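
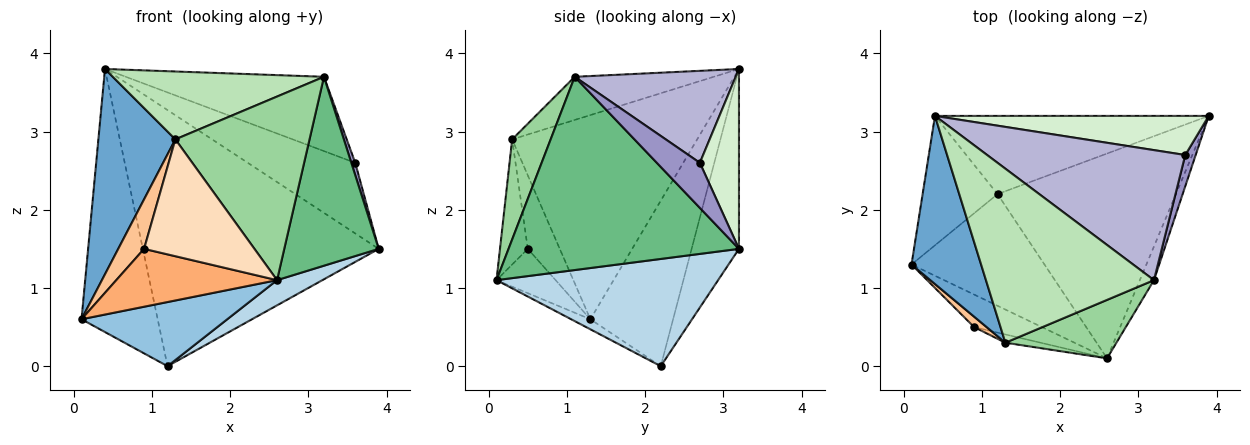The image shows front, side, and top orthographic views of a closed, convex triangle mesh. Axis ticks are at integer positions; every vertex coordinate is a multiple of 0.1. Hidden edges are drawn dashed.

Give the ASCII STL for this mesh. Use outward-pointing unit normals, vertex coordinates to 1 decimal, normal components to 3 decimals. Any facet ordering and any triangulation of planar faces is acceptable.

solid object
 facet normal -0.881 -0.366 0.300
  outer loop
   vertex 1.3 0.3 2.9
   vertex 0.4 3.2 3.8
   vertex 0.1 1.3 0.6
  endloop
 endfacet
 facet normal -0.065 -0.497 -0.865
  outer loop
   vertex 1.2 2.2 0.0
   vertex 2.6 0.1 1.1
   vertex 0.1 1.3 0.6
  endloop
 endfacet
 facet normal 0.512 -0.105 -0.852
  outer loop
   vertex 1.2 2.2 0.0
   vertex 3.9 3.2 1.5
   vertex 2.6 0.1 1.1
  endloop
 endfacet
 facet normal -0.698 0.643 -0.316
  outer loop
   vertex 1.2 2.2 0.0
   vertex 0.1 1.3 0.6
   vertex 0.4 3.2 3.8
  endloop
 endfacet
 facet normal -0.189 0.939 -0.287
  outer loop
   vertex 1.2 2.2 0.0
   vertex 0.4 3.2 3.8
   vertex 3.9 3.2 1.5
  endloop
 endfacet
 facet normal -0.305 -0.830 -0.467
  outer loop
   vertex 0.9 0.5 1.5
   vertex 0.1 1.3 0.6
   vertex 2.6 0.1 1.1
  endloop
 endfacet
 facet normal -0.771 -0.623 0.131
  outer loop
   vertex 0.9 0.5 1.5
   vertex 1.3 0.3 2.9
   vertex 0.1 1.3 0.6
  endloop
 endfacet
 facet normal -0.244 -0.967 -0.069
  outer loop
   vertex 0.9 0.5 1.5
   vertex 2.6 0.1 1.1
   vertex 1.3 0.3 2.9
  endloop
 endfacet
 facet normal 0.923 -0.378 -0.067
  outer loop
   vertex 3.2 1.1 3.7
   vertex 2.6 0.1 1.1
   vertex 3.9 3.2 1.5
  endloop
 endfacet
 facet normal 0.264 -0.919 0.293
  outer loop
   vertex 3.2 1.1 3.7
   vertex 1.3 0.3 2.9
   vertex 2.6 0.1 1.1
  endloop
 endfacet
 facet normal -0.233 -0.353 0.906
  outer loop
   vertex 3.2 1.1 3.7
   vertex 0.4 3.2 3.8
   vertex 1.3 0.3 2.9
  endloop
 endfacet
 facet normal 0.303 0.834 0.462
  outer loop
   vertex 3.6 2.7 2.6
   vertex 3.9 3.2 1.5
   vertex 0.4 3.2 3.8
  endloop
 endfacet
 facet normal 0.970 -0.088 0.225
  outer loop
   vertex 3.6 2.7 2.6
   vertex 3.2 1.1 3.7
   vertex 3.9 3.2 1.5
  endloop
 endfacet
 facet normal 0.374 0.460 0.805
  outer loop
   vertex 3.6 2.7 2.6
   vertex 0.4 3.2 3.8
   vertex 3.2 1.1 3.7
  endloop
 endfacet
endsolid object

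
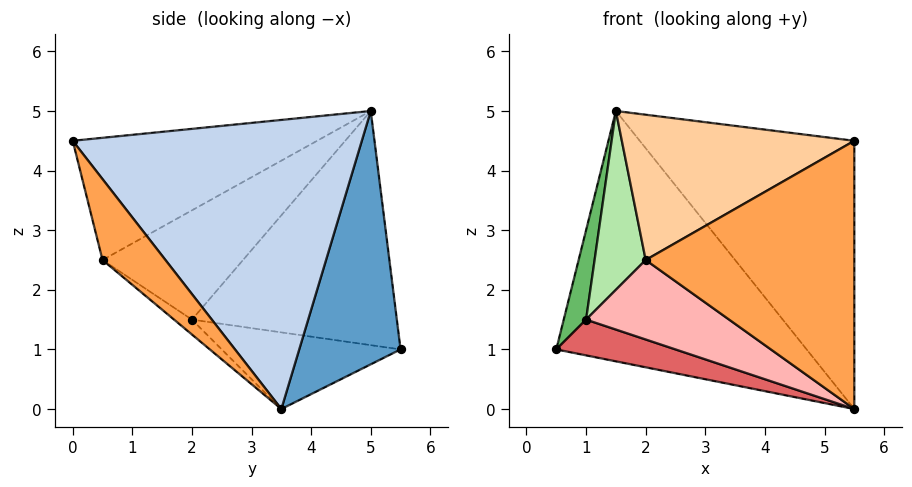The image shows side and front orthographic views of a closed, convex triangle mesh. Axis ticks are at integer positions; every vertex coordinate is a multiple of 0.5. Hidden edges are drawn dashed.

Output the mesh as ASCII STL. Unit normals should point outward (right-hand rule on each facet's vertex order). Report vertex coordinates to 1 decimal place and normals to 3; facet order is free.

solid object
 facet normal 0.375 0.927 0.022
  outer loop
   vertex 1.5 5.0 5.0
   vertex 5.5 3.5 0.0
   vertex 0.5 5.5 1.0
  endloop
 endfacet
 facet normal 0.729 0.541 0.421
  outer loop
   vertex 1.5 5.0 5.0
   vertex 5.5 0.0 4.5
   vertex 5.5 3.5 0.0
  endloop
 endfacet
 facet normal 0.232 -0.768 -0.597
  outer loop
   vertex 2.0 0.5 2.5
   vertex 5.5 3.5 0.0
   vertex 5.5 0.0 4.5
  endloop
 endfacet
 facet normal -0.488 -0.465 0.739
  outer loop
   vertex 2.0 0.5 2.5
   vertex 5.5 0.0 4.5
   vertex 1.5 5.0 5.0
  endloop
 endfacet
 facet normal -0.968 -0.106 0.229
  outer loop
   vertex 1.0 2.0 1.5
   vertex 1.5 5.0 5.0
   vertex 0.5 5.5 1.0
  endloop
 endfacet
 facet normal -0.864 -0.314 0.393
  outer loop
   vertex 1.0 2.0 1.5
   vertex 2.0 0.5 2.5
   vertex 1.5 5.0 5.0
  endloop
 endfacet
 facet normal -0.259 -0.173 -0.950
  outer loop
   vertex 1.0 2.0 1.5
   vertex 0.5 5.5 1.0
   vertex 5.5 3.5 0.0
  endloop
 endfacet
 facet normal -0.073 -0.587 -0.807
  outer loop
   vertex 1.0 2.0 1.5
   vertex 5.5 3.5 0.0
   vertex 2.0 0.5 2.5
  endloop
 endfacet
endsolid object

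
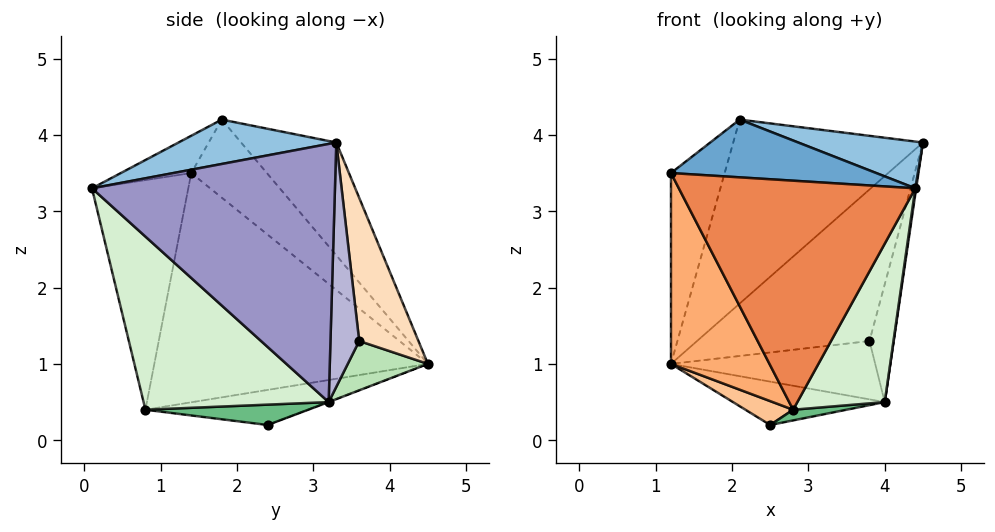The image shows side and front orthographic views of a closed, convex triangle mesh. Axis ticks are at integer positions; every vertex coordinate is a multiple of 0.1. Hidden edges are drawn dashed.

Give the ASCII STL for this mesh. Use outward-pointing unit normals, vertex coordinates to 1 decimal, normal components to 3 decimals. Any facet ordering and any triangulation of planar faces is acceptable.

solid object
 facet normal -0.234 -0.683 0.692
  outer loop
   vertex 2.1 1.8 4.2
   vertex 1.2 1.4 3.5
   vertex 4.4 0.1 3.3
  endloop
 endfacet
 facet normal 0.236 -0.186 0.954
  outer loop
   vertex 2.1 1.8 4.2
   vertex 4.4 0.1 3.3
   vertex 4.5 3.3 3.9
  endloop
 endfacet
 facet normal -0.662 0.470 0.583
  outer loop
   vertex 2.1 1.8 4.2
   vertex 1.2 4.5 1.0
   vertex 1.2 1.4 3.5
  endloop
 endfacet
 facet normal -0.337 0.671 0.661
  outer loop
   vertex 2.1 1.8 4.2
   vertex 4.5 3.3 3.9
   vertex 1.2 4.5 1.0
  endloop
 endfacet
 facet normal -0.377 -0.926 -0.015
  outer loop
   vertex 2.8 0.8 0.4
   vertex 4.4 0.1 3.3
   vertex 1.2 1.4 3.5
  endloop
 endfacet
 facet normal -0.867 -0.312 -0.387
  outer loop
   vertex 2.8 0.8 0.4
   vertex 1.2 1.4 3.5
   vertex 1.2 4.5 1.0
  endloop
 endfacet
 facet normal -0.742 -0.218 -0.633
  outer loop
   vertex 2.8 0.8 0.4
   vertex 1.2 4.5 1.0
   vertex 2.5 2.4 0.2
  endloop
 endfacet
 facet normal 0.325 0.946 0.022
  outer loop
   vertex 3.8 3.6 1.3
   vertex 1.2 4.5 1.0
   vertex 4.5 3.3 3.9
  endloop
 endfacet
 facet normal 0.235 -0.077 -0.969
  outer loop
   vertex 4.0 3.2 0.5
   vertex 2.8 0.8 0.4
   vertex 2.5 2.4 0.2
  endloop
 endfacet
 facet normal -0.002 0.355 -0.935
  outer loop
   vertex 4.0 3.2 0.5
   vertex 2.5 2.4 0.2
   vertex 1.2 4.5 1.0
  endloop
 endfacet
 facet normal 0.342 0.872 -0.350
  outer loop
   vertex 4.0 3.2 0.5
   vertex 1.2 4.5 1.0
   vertex 3.8 3.6 1.3
  endloop
 endfacet
 facet normal 0.775 -0.366 -0.516
  outer loop
   vertex 4.0 3.2 0.5
   vertex 4.4 0.1 3.3
   vertex 2.8 0.8 0.4
  endloop
 endfacet
 facet normal 0.989 -0.004 -0.145
  outer loop
   vertex 4.0 3.2 0.5
   vertex 4.5 3.3 3.9
   vertex 4.4 0.1 3.3
  endloop
 endfacet
 facet normal 0.758 0.639 -0.130
  outer loop
   vertex 4.0 3.2 0.5
   vertex 3.8 3.6 1.3
   vertex 4.5 3.3 3.9
  endloop
 endfacet
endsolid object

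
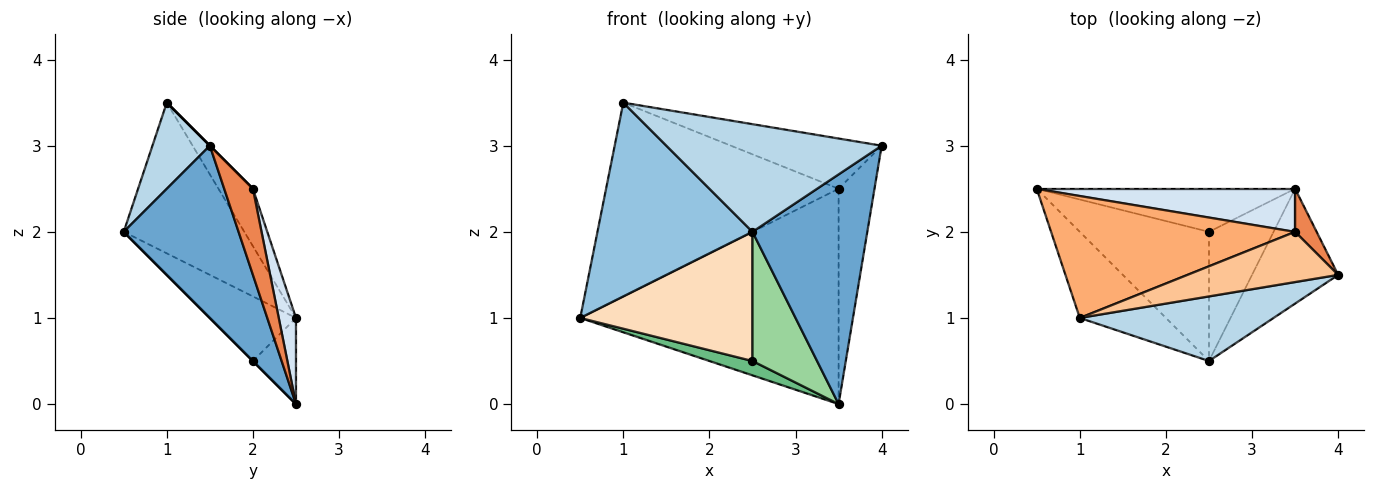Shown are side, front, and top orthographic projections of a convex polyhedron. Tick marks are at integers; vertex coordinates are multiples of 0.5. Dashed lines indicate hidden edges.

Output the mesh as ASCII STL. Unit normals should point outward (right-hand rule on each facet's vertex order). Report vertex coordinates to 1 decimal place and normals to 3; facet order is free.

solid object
 facet normal 0.667 -0.667 -0.333
  outer loop
   vertex 3.5 2.5 0.0
   vertex 4.0 1.5 3.0
   vertex 2.5 0.5 2.0
  endloop
 endfacet
 facet normal -0.579 -0.745 -0.331
  outer loop
   vertex 1.0 1.0 3.5
   vertex 0.5 2.5 1.0
   vertex 2.5 0.5 2.0
  endloop
 endfacet
 facet normal 0.223 -0.836 0.502
  outer loop
   vertex 1.0 1.0 3.5
   vertex 2.5 0.5 2.0
   vertex 4.0 1.5 3.0
  endloop
 endfacet
 facet normal 0.065 0.978 0.196
  outer loop
   vertex 3.5 2.0 2.5
   vertex 3.5 2.5 0.0
   vertex 0.5 2.5 1.0
  endloop
 endfacet
 facet normal 0.617 0.772 0.154
  outer loop
   vertex 3.5 2.0 2.5
   vertex 4.0 1.5 3.0
   vertex 3.5 2.5 0.0
  endloop
 endfacet
 facet normal -0.124 0.840 0.529
  outer loop
   vertex 3.5 2.0 2.5
   vertex 0.5 2.5 1.0
   vertex 1.0 1.0 3.5
  endloop
 endfacet
 facet normal 0.000 0.707 0.707
  outer loop
   vertex 3.5 2.0 2.5
   vertex 1.0 1.0 3.5
   vertex 4.0 1.5 3.0
  endloop
 endfacet
 facet normal -0.333 -0.667 -0.667
  outer loop
   vertex 2.5 2.0 0.5
   vertex 2.5 0.5 2.0
   vertex 0.5 2.5 1.0
  endloop
 endfacet
 facet normal -0.302 -0.302 -0.905
  outer loop
   vertex 2.5 2.0 0.5
   vertex 0.5 2.5 1.0
   vertex 3.5 2.5 0.0
  endloop
 endfacet
 facet normal 0.000 -0.707 -0.707
  outer loop
   vertex 2.5 2.0 0.5
   vertex 3.5 2.5 0.0
   vertex 2.5 0.5 2.0
  endloop
 endfacet
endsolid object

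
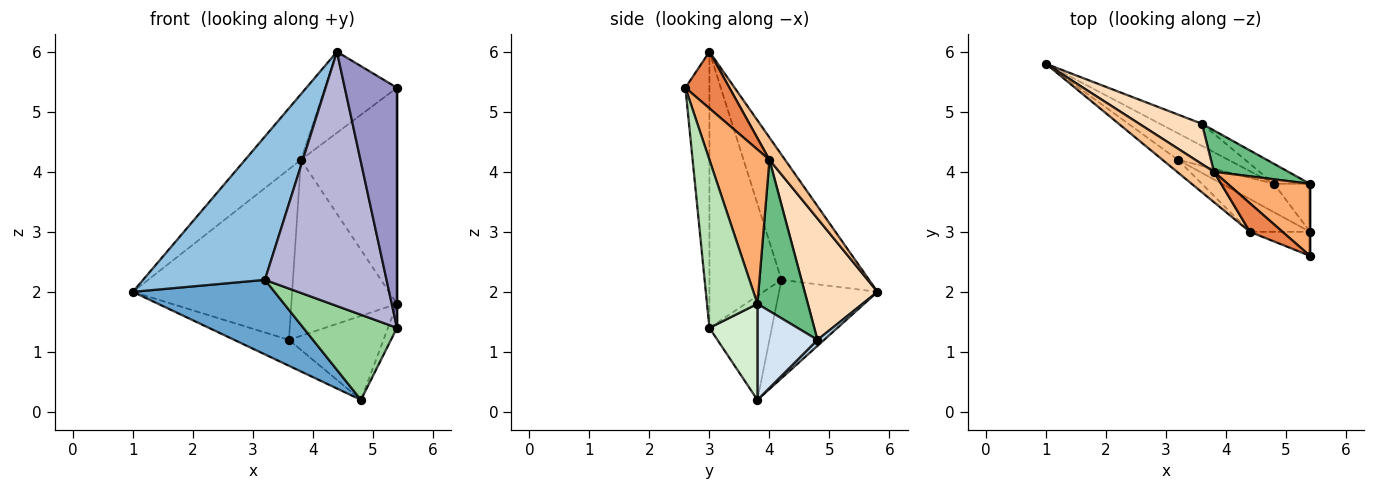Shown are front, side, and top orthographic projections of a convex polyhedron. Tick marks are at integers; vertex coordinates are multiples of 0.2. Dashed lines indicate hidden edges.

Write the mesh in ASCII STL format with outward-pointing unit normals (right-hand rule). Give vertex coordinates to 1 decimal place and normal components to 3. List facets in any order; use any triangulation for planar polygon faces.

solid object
 facet normal -0.548 -0.788 -0.281
  outer loop
   vertex 3.2 4.2 2.2
   vertex 1.0 5.8 2.0
   vertex 4.8 3.8 0.2
  endloop
 endfacet
 facet normal -0.582 -0.810 -0.072
  outer loop
   vertex 3.2 4.2 2.2
   vertex 4.4 3.0 6.0
   vertex 1.0 5.8 2.0
  endloop
 endfacet
 facet normal 0.092 0.757 -0.646
  outer loop
   vertex 3.6 4.8 1.2
   vertex 4.8 3.8 0.2
   vertex 1.0 5.8 2.0
  endloop
 endfacet
 facet normal 0.525 0.828 -0.197
  outer loop
   vertex 3.6 4.8 1.2
   vertex 5.4 3.8 1.8
   vertex 4.8 3.8 0.2
  endloop
 endfacet
 facet normal 0.499 0.817 0.288
  outer loop
   vertex 3.8 4.0 4.2
   vertex 4.4 3.0 6.0
   vertex 5.4 2.6 5.4
  endloop
 endfacet
 facet normal 0.510 0.816 0.272
  outer loop
   vertex 3.8 4.0 4.2
   vertex 5.4 2.6 5.4
   vertex 5.4 3.8 1.8
  endloop
 endfacet
 facet normal 0.246 0.880 0.407
  outer loop
   vertex 3.8 4.0 4.2
   vertex 1.0 5.8 2.0
   vertex 4.4 3.0 6.0
  endloop
 endfacet
 facet normal 0.407 0.889 0.210
  outer loop
   vertex 3.8 4.0 4.2
   vertex 3.6 4.8 1.2
   vertex 1.0 5.8 2.0
  endloop
 endfacet
 facet normal 0.421 0.883 0.207
  outer loop
   vertex 3.8 4.0 4.2
   vertex 5.4 3.8 1.8
   vertex 3.6 4.8 1.2
  endloop
 endfacet
 facet normal -0.535 -0.802 -0.267
  outer loop
   vertex 5.4 3.0 1.4
   vertex 3.2 4.2 2.2
   vertex 4.8 3.8 0.2
  endloop
 endfacet
 facet normal 1.000 0.000 0.000
  outer loop
   vertex 5.4 3.0 1.4
   vertex 5.4 3.8 1.8
   vertex 5.4 2.6 5.4
  endloop
 endfacet
 facet normal 0.922 0.173 -0.346
  outer loop
   vertex 5.4 3.0 1.4
   vertex 4.8 3.8 0.2
   vertex 5.4 3.8 1.8
  endloop
 endfacet
 facet normal -0.416 -0.905 -0.090
  outer loop
   vertex 5.4 3.0 1.4
   vertex 5.4 2.6 5.4
   vertex 4.4 3.0 6.0
  endloop
 endfacet
 facet normal -0.507 -0.855 -0.110
  outer loop
   vertex 5.4 3.0 1.4
   vertex 4.4 3.0 6.0
   vertex 3.2 4.2 2.2
  endloop
 endfacet
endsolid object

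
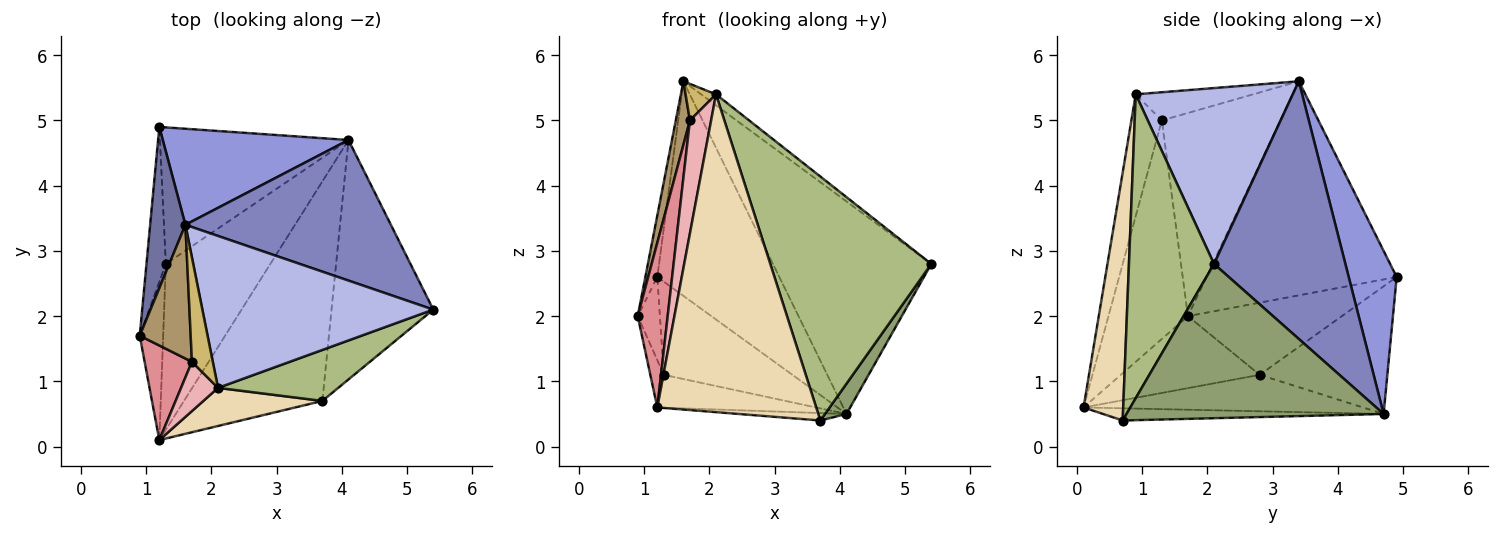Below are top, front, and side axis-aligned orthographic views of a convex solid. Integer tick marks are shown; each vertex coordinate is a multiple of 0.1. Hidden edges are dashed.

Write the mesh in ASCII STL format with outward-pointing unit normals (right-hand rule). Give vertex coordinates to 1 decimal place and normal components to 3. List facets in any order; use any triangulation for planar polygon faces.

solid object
 facet normal -0.985 0.062 0.162
  outer loop
   vertex 1.6 3.4 5.6
   vertex 1.2 4.9 2.6
   vertex 0.9 1.7 2.0
  endloop
 endfacet
 facet normal 0.569 0.686 0.454
  outer loop
   vertex 4.1 4.7 0.5
   vertex 1.6 3.4 5.6
   vertex 5.4 2.1 2.8
  endloop
 endfacet
 facet normal 0.338 0.859 0.385
  outer loop
   vertex 4.1 4.7 0.5
   vertex 1.2 4.9 2.6
   vertex 1.6 3.4 5.6
  endloop
 endfacet
 facet normal 0.605 0.057 0.794
  outer loop
   vertex 2.1 0.9 5.4
   vertex 5.4 2.1 2.8
   vertex 1.6 3.4 5.6
  endloop
 endfacet
 facet normal 0.833 -0.070 -0.549
  outer loop
   vertex 3.7 0.7 0.4
   vertex 4.1 4.7 0.5
   vertex 5.4 2.1 2.8
  endloop
 endfacet
 facet normal 0.459 -0.869 0.182
  outer loop
   vertex 3.7 0.7 0.4
   vertex 5.4 2.1 2.8
   vertex 2.1 0.9 5.4
  endloop
 endfacet
 facet normal -0.957 0.138 -0.257
  outer loop
   vertex 1.3 2.8 1.1
   vertex 0.9 1.7 2.0
   vertex 1.2 4.9 2.6
  endloop
 endfacet
 facet normal -0.488 0.492 -0.721
  outer loop
   vertex 1.3 2.8 1.1
   vertex 1.2 4.9 2.6
   vertex 4.1 4.7 0.5
  endloop
 endfacet
 facet normal -0.964 -0.115 0.242
  outer loop
   vertex 1.7 1.3 5.0
   vertex 1.6 3.4 5.6
   vertex 0.9 1.7 2.0
  endloop
 endfacet
 facet normal -0.787 -0.204 0.583
  outer loop
   vertex 1.7 1.3 5.0
   vertex 2.1 0.9 5.4
   vertex 1.6 3.4 5.6
  endloop
 endfacet
 facet normal -0.947 0.092 -0.308
  outer loop
   vertex 1.2 0.1 0.6
   vertex 0.9 1.7 2.0
   vertex 1.3 2.8 1.1
  endloop
 endfacet
 facet normal 0.241 -0.964 0.116
  outer loop
   vertex 1.2 0.1 0.6
   vertex 3.7 0.7 0.4
   vertex 2.1 0.9 5.4
  endloop
 endfacet
 facet normal -0.088 0.034 -0.996
  outer loop
   vertex 1.2 0.1 0.6
   vertex 4.1 4.7 0.5
   vertex 3.7 0.7 0.4
  endloop
 endfacet
 facet normal -0.324 0.184 -0.928
  outer loop
   vertex 1.2 0.1 0.6
   vertex 1.3 2.8 1.1
   vertex 4.1 4.7 0.5
  endloop
 endfacet
 facet normal -0.917 -0.346 0.198
  outer loop
   vertex 1.2 0.1 0.6
   vertex 1.7 1.3 5.0
   vertex 0.9 1.7 2.0
  endloop
 endfacet
 facet normal -0.796 -0.555 0.242
  outer loop
   vertex 1.2 0.1 0.6
   vertex 2.1 0.9 5.4
   vertex 1.7 1.3 5.0
  endloop
 endfacet
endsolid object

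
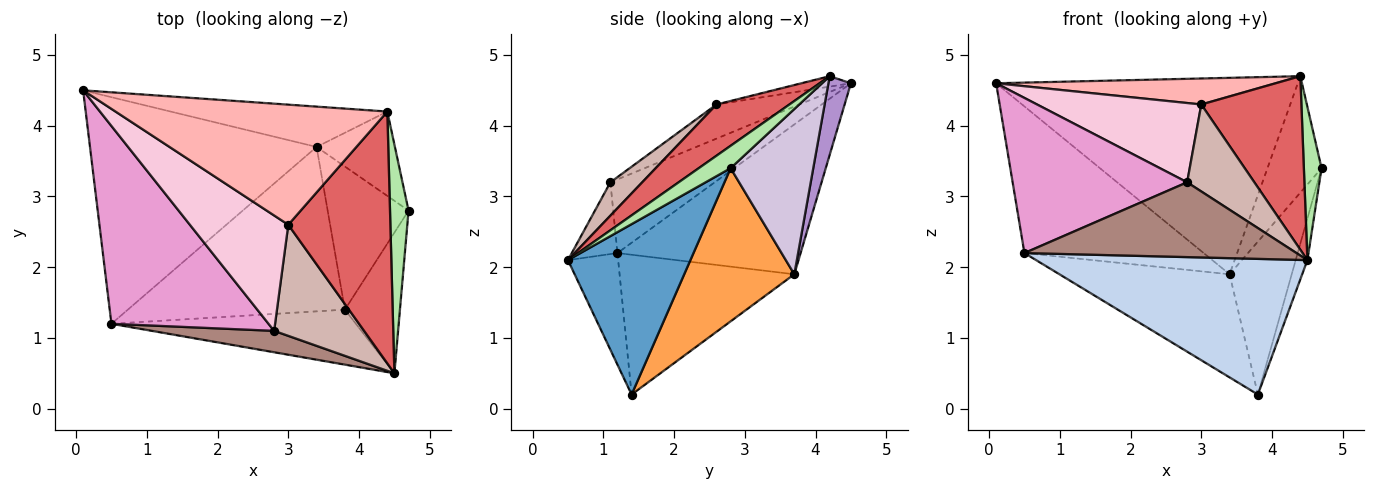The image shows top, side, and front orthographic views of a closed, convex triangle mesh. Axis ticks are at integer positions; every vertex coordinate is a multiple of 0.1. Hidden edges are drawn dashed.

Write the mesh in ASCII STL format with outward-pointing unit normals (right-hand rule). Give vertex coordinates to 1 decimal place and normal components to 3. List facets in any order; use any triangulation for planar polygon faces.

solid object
 facet normal 0.948 0.091 -0.306
  outer loop
   vertex 3.8 1.4 0.2
   vertex 4.7 2.8 3.4
   vertex 4.5 0.5 2.1
  endloop
 endfacet
 facet normal -0.169 -0.913 -0.370
  outer loop
   vertex 0.5 1.2 2.2
   vertex 3.8 1.4 0.2
   vertex 4.5 0.5 2.1
  endloop
 endfacet
 facet normal 0.791 0.446 -0.418
  outer loop
   vertex 3.4 3.7 1.9
   vertex 4.7 2.8 3.4
   vertex 3.8 1.4 0.2
  endloop
 endfacet
 facet normal -0.485 0.475 -0.734
  outer loop
   vertex 3.4 3.7 1.9
   vertex 0.5 1.2 2.2
   vertex 0.1 4.5 4.6
  endloop
 endfacet
 facet normal -0.479 0.466 -0.744
  outer loop
   vertex 3.4 3.7 1.9
   vertex 3.8 1.4 0.2
   vertex 0.5 1.2 2.2
  endloop
 endfacet
 facet normal 0.708 -0.393 0.587
  outer loop
   vertex 4.4 4.2 4.7
   vertex 4.5 0.5 2.1
   vertex 4.7 2.8 3.4
  endloop
 endfacet
 facet normal 0.382 -0.524 0.761
  outer loop
   vertex 4.4 4.2 4.7
   vertex 3.0 2.6 4.3
   vertex 4.5 0.5 2.1
  endloop
 endfacet
 facet normal -0.037 -0.211 0.977
  outer loop
   vertex 4.4 4.2 4.7
   vertex 0.1 4.5 4.6
   vertex 3.0 2.6 4.3
  endloop
 endfacet
 facet normal 0.073 0.977 -0.200
  outer loop
   vertex 4.4 4.2 4.7
   vertex 3.4 3.7 1.9
   vertex 0.1 4.5 4.6
  endloop
 endfacet
 facet normal 0.778 0.509 -0.369
  outer loop
   vertex 4.4 4.2 4.7
   vertex 4.7 2.8 3.4
   vertex 3.4 3.7 1.9
  endloop
 endfacet
 facet normal -0.159 -0.949 0.272
  outer loop
   vertex 2.8 1.1 3.2
   vertex 0.5 1.2 2.2
   vertex 4.5 0.5 2.1
  endloop
 endfacet
 facet normal 0.280 -0.592 0.756
  outer loop
   vertex 2.8 1.1 3.2
   vertex 4.5 0.5 2.1
   vertex 3.0 2.6 4.3
  endloop
 endfacet
 facet normal -0.346 -0.579 0.738
  outer loop
   vertex 2.8 1.1 3.2
   vertex 0.1 4.5 4.6
   vertex 0.5 1.2 2.2
  endloop
 endfacet
 facet normal -0.275 -0.545 0.792
  outer loop
   vertex 2.8 1.1 3.2
   vertex 3.0 2.6 4.3
   vertex 0.1 4.5 4.6
  endloop
 endfacet
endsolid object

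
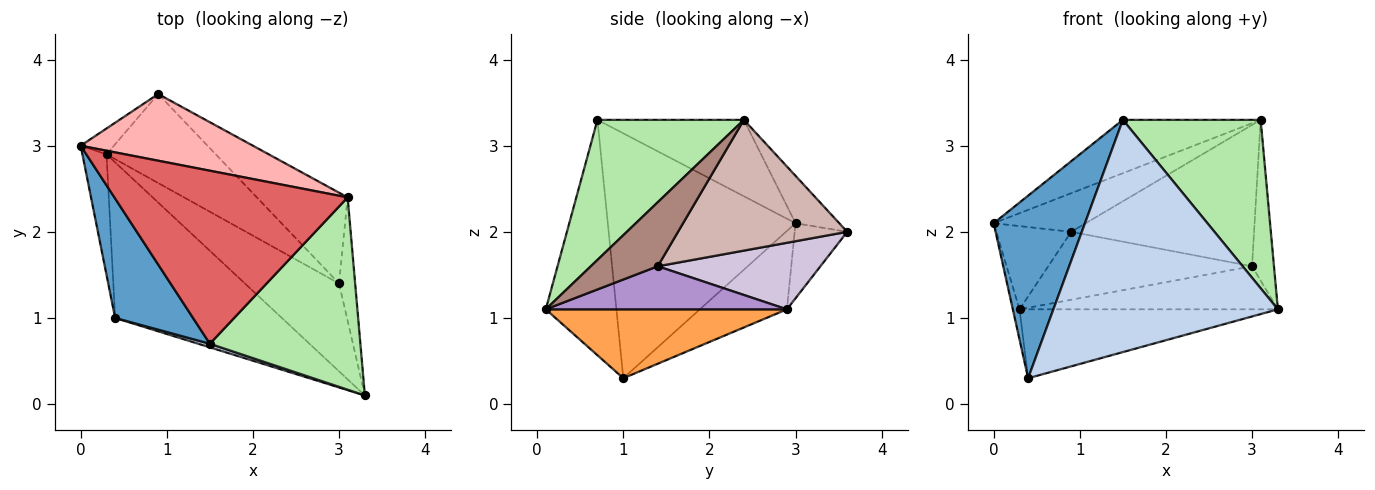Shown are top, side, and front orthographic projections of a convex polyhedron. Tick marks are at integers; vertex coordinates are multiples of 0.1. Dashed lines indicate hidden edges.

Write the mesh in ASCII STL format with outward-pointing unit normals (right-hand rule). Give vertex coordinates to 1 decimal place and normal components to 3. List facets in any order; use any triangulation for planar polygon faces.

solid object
 facet normal -0.865 -0.420 0.275
  outer loop
   vertex 1.5 0.7 3.3
   vertex 0.0 3.0 2.1
   vertex 0.4 1.0 0.3
  endloop
 endfacet
 facet normal -0.300 -0.954 0.015
  outer loop
   vertex 1.5 0.7 3.3
   vertex 0.4 1.0 0.3
   vertex 3.3 0.1 1.1
  endloop
 endfacet
 facet normal 0.353 0.379 -0.855
  outer loop
   vertex 0.3 2.9 1.1
   vertex 3.3 0.1 1.1
   vertex 0.4 1.0 0.3
  endloop
 endfacet
 facet normal -0.953 0.073 -0.293
  outer loop
   vertex 0.3 2.9 1.1
   vertex 0.4 1.0 0.3
   vertex 0.0 3.0 2.1
  endloop
 endfacet
 facet normal -0.556 0.794 -0.246
  outer loop
   vertex 0.3 2.9 1.1
   vertex 0.0 3.0 2.1
   vertex 0.9 3.6 2.0
  endloop
 endfacet
 facet normal 0.573 -0.540 0.616
  outer loop
   vertex 3.1 2.4 3.3
   vertex 1.5 0.7 3.3
   vertex 3.3 0.1 1.1
  endloop
 endfacet
 facet normal -0.299 0.281 0.912
  outer loop
   vertex 3.1 2.4 3.3
   vertex 0.0 3.0 2.1
   vertex 1.5 0.7 3.3
  endloop
 endfacet
 facet normal -0.232 0.488 0.842
  outer loop
   vertex 3.1 2.4 3.3
   vertex 0.9 3.6 2.0
   vertex 0.0 3.0 2.1
  endloop
 endfacet
 facet normal 0.380 0.407 -0.831
  outer loop
   vertex 3.0 1.4 1.6
   vertex 3.3 0.1 1.1
   vertex 0.3 2.9 1.1
  endloop
 endfacet
 facet normal 0.436 0.546 -0.715
  outer loop
   vertex 3.0 1.4 1.6
   vertex 0.3 2.9 1.1
   vertex 0.9 3.6 2.0
  endloop
 endfacet
 facet normal 0.924 0.303 -0.232
  outer loop
   vertex 3.0 1.4 1.6
   vertex 3.1 2.4 3.3
   vertex 3.3 0.1 1.1
  endloop
 endfacet
 facet normal 0.614 0.664 -0.427
  outer loop
   vertex 3.0 1.4 1.6
   vertex 0.9 3.6 2.0
   vertex 3.1 2.4 3.3
  endloop
 endfacet
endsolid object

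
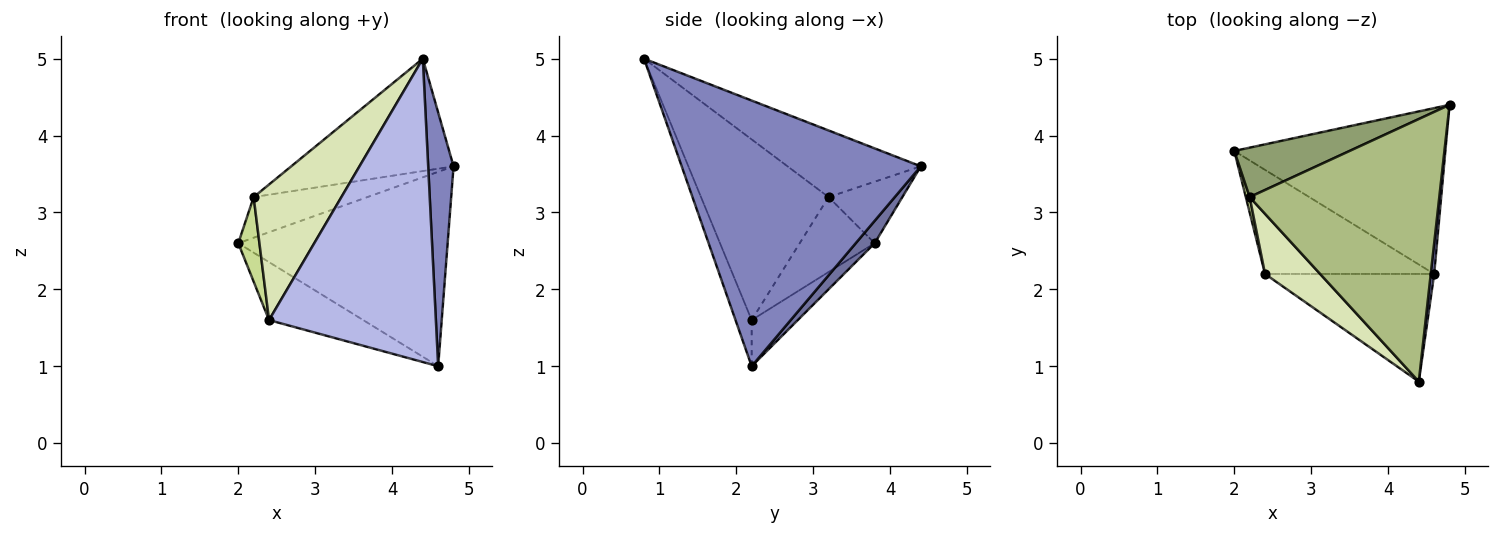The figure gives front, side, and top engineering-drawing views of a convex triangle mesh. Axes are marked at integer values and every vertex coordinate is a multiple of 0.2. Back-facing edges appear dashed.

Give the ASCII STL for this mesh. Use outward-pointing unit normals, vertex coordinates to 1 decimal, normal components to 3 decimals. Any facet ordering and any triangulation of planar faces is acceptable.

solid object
 facet normal 0.069 0.759 -0.647
  outer loop
   vertex 4.6 2.2 1.0
   vertex 2.0 3.8 2.6
   vertex 4.8 4.4 3.6
  endloop
 endfacet
 facet normal 0.994 -0.106 0.013
  outer loop
   vertex 4.6 2.2 1.0
   vertex 4.8 4.4 3.6
   vertex 4.4 0.8 5.0
  endloop
 endfacet
 facet normal -0.232 0.473 -0.850
  outer loop
   vertex 2.4 2.2 1.6
   vertex 2.0 3.8 2.6
   vertex 4.6 2.2 1.0
  endloop
 endfacet
 facet normal -0.091 -0.939 -0.333
  outer loop
   vertex 2.4 2.2 1.6
   vertex 4.6 2.2 1.0
   vertex 4.4 0.8 5.0
  endloop
 endfacet
 facet normal -0.381 0.587 0.714
  outer loop
   vertex 2.2 3.2 3.2
   vertex 4.8 4.4 3.6
   vertex 2.0 3.8 2.6
  endloop
 endfacet
 facet normal -0.307 0.374 0.875
  outer loop
   vertex 2.2 3.2 3.2
   vertex 4.4 0.8 5.0
   vertex 4.8 4.4 3.6
  endloop
 endfacet
 facet normal -0.961 -0.271 0.049
  outer loop
   vertex 2.2 3.2 3.2
   vertex 2.0 3.8 2.6
   vertex 2.4 2.2 1.6
  endloop
 endfacet
 facet normal -0.799 -0.550 0.244
  outer loop
   vertex 2.2 3.2 3.2
   vertex 2.4 2.2 1.6
   vertex 4.4 0.8 5.0
  endloop
 endfacet
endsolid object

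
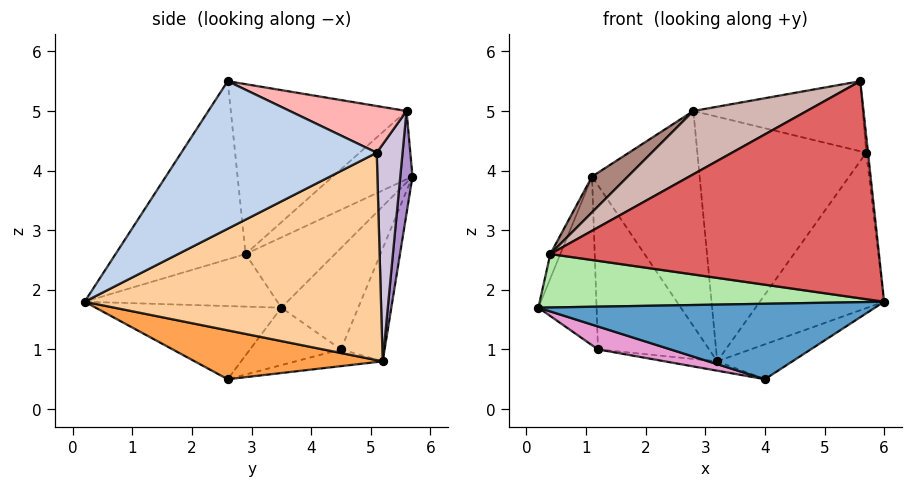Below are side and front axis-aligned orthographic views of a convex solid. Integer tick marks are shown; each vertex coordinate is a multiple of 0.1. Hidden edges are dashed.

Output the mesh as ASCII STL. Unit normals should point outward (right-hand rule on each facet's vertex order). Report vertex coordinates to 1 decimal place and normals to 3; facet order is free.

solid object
 facet normal -0.364 -0.660 -0.658
  outer loop
   vertex 4.0 2.6 0.5
   vertex 6.0 0.2 1.8
   vertex 0.2 3.5 1.7
  endloop
 endfacet
 facet normal 0.995 0.009 0.102
  outer loop
   vertex 5.6 2.6 5.5
   vertex 6.0 0.2 1.8
   vertex 5.7 5.1 4.3
  endloop
 endfacet
 facet normal 0.745 0.298 -0.596
  outer loop
   vertex 3.2 5.2 0.8
   vertex 6.0 0.2 1.8
   vertex 4.0 2.6 0.5
  endloop
 endfacet
 facet normal 0.774 0.325 -0.544
  outer loop
   vertex 3.2 5.2 0.8
   vertex 5.7 5.1 4.3
   vertex 6.0 0.2 1.8
  endloop
 endfacet
 facet normal -0.953 0.107 0.283
  outer loop
   vertex 0.4 2.9 2.6
   vertex 1.1 5.7 3.9
   vertex 0.2 3.5 1.7
  endloop
 endfacet
 facet normal -0.441 -0.789 -0.428
  outer loop
   vertex 0.4 2.9 2.6
   vertex 0.2 3.5 1.7
   vertex 6.0 0.2 1.8
  endloop
 endfacet
 facet normal -0.320 -0.810 0.491
  outer loop
   vertex 0.4 2.9 2.6
   vertex 6.0 0.2 1.8
   vertex 5.6 2.6 5.5
  endloop
 endfacet
 facet normal 0.280 0.406 0.870
  outer loop
   vertex 2.8 5.6 5.0
   vertex 5.6 2.6 5.5
   vertex 5.7 5.1 4.3
  endloop
 endfacet
 facet normal 0.112 0.990 -0.084
  outer loop
   vertex 2.8 5.6 5.0
   vertex 3.2 5.2 0.8
   vertex 1.1 5.7 3.9
  endloop
 endfacet
 facet normal 0.151 0.985 -0.079
  outer loop
   vertex 2.8 5.6 5.0
   vertex 5.7 5.1 4.3
   vertex 3.2 5.2 0.8
  endloop
 endfacet
 facet normal -0.537 -0.241 0.808
  outer loop
   vertex 2.8 5.6 5.0
   vertex 1.1 5.7 3.9
   vertex 0.4 2.9 2.6
  endloop
 endfacet
 facet normal -0.477 -0.308 0.823
  outer loop
   vertex 2.8 5.6 5.0
   vertex 0.4 2.9 2.6
   vertex 5.6 2.6 5.5
  endloop
 endfacet
 facet normal -0.349 -0.278 -0.895
  outer loop
   vertex 1.2 4.5 1.0
   vertex 4.0 2.6 0.5
   vertex 0.2 3.5 1.7
  endloop
 endfacet
 facet normal -0.125 0.076 -0.989
  outer loop
   vertex 1.2 4.5 1.0
   vertex 3.2 5.2 0.8
   vertex 4.0 2.6 0.5
  endloop
 endfacet
 facet normal -0.768 0.581 -0.267
  outer loop
   vertex 1.2 4.5 1.0
   vertex 0.2 3.5 1.7
   vertex 1.1 5.7 3.9
  endloop
 endfacet
 facet normal -0.340 0.865 -0.370
  outer loop
   vertex 1.2 4.5 1.0
   vertex 1.1 5.7 3.9
   vertex 3.2 5.2 0.8
  endloop
 endfacet
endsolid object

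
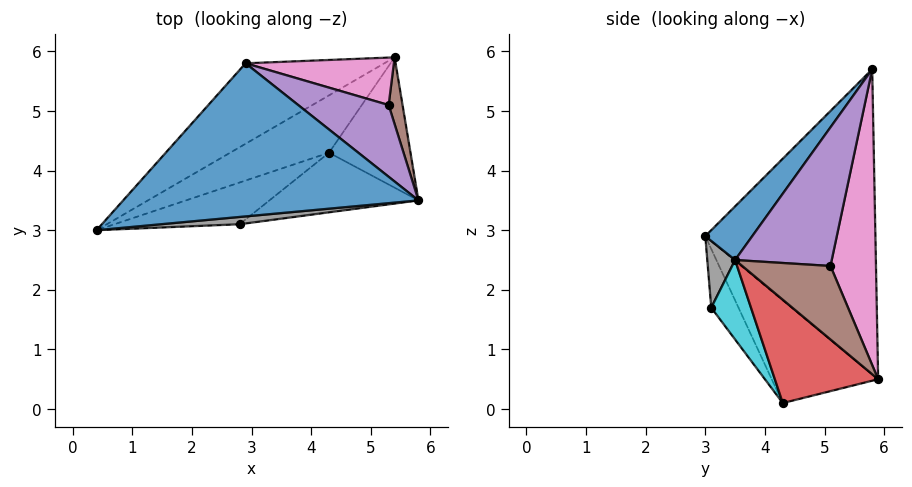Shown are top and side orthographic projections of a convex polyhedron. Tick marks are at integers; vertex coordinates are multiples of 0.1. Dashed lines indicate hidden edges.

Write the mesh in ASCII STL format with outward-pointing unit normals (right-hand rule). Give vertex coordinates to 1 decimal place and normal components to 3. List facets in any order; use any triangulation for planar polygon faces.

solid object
 facet normal 0.118 -0.753 0.648
  outer loop
   vertex 2.9 5.8 5.7
   vertex 0.4 3.0 2.9
   vertex 5.8 3.5 2.5
  endloop
 endfacet
 facet normal -0.575 0.775 -0.262
  outer loop
   vertex 5.4 5.9 0.5
   vertex 0.4 3.0 2.9
   vertex 2.9 5.8 5.7
  endloop
 endfacet
 facet normal -0.599 0.556 -0.576
  outer loop
   vertex 4.3 4.3 0.1
   vertex 0.4 3.0 2.9
   vertex 5.4 5.9 0.5
  endloop
 endfacet
 facet normal 0.733 -0.359 -0.578
  outer loop
   vertex 4.3 4.3 0.1
   vertex 5.4 5.9 0.5
   vertex 5.8 3.5 2.5
  endloop
 endfacet
 facet normal 0.803 0.284 0.524
  outer loop
   vertex 5.3 5.1 2.4
   vertex 2.9 5.8 5.7
   vertex 5.8 3.5 2.5
  endloop
 endfacet
 facet normal 0.936 0.304 0.177
  outer loop
   vertex 5.3 5.1 2.4
   vertex 5.8 3.5 2.5
   vertex 5.4 5.9 0.5
  endloop
 endfacet
 facet normal 0.647 0.690 0.324
  outer loop
   vertex 5.3 5.1 2.4
   vertex 5.4 5.9 0.5
   vertex 2.9 5.8 5.7
  endloop
 endfacet
 facet normal 0.100 -0.988 0.118
  outer loop
   vertex 2.8 3.1 1.7
   vertex 5.8 3.5 2.5
   vertex 0.4 3.0 2.9
  endloop
 endfacet
 facet normal -0.352 -0.560 -0.750
  outer loop
   vertex 2.8 3.1 1.7
   vertex 0.4 3.0 2.9
   vertex 4.3 4.3 0.1
  endloop
 endfacet
 facet normal 0.232 -0.870 -0.435
  outer loop
   vertex 2.8 3.1 1.7
   vertex 4.3 4.3 0.1
   vertex 5.8 3.5 2.5
  endloop
 endfacet
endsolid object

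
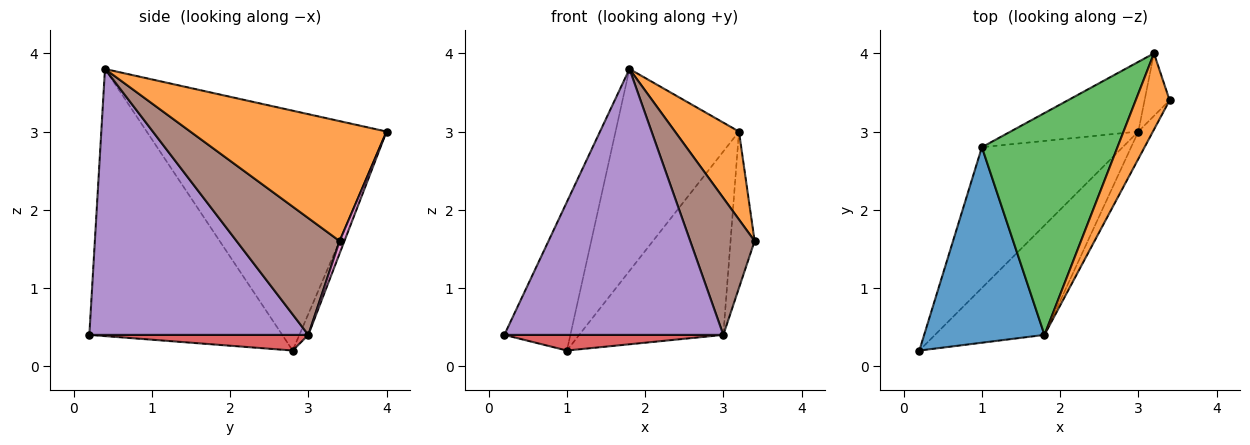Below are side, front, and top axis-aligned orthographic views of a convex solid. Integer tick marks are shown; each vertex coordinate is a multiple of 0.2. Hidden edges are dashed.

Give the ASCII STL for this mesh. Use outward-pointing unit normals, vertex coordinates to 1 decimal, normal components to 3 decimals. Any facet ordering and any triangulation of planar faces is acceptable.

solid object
 facet normal -0.870 0.298 0.392
  outer loop
   vertex 1.8 0.4 3.8
   vertex 1.0 2.8 0.2
   vertex 0.2 0.2 0.4
  endloop
 endfacet
 facet normal 0.918 -0.299 0.259
  outer loop
   vertex 3.2 4.0 3.0
   vertex 1.8 0.4 3.8
   vertex 3.4 3.4 1.6
  endloop
 endfacet
 facet normal -0.795 0.409 0.449
  outer loop
   vertex 3.2 4.0 3.0
   vertex 1.0 2.8 0.2
   vertex 1.8 0.4 3.8
  endloop
 endfacet
 facet normal 0.110 -0.110 -0.988
  outer loop
   vertex 3.0 3.0 0.4
   vertex 0.2 0.2 0.4
   vertex 1.0 2.8 0.2
  endloop
 endfacet
 facet normal 0.679 -0.679 -0.280
  outer loop
   vertex 3.0 3.0 0.4
   vertex 1.8 0.4 3.8
   vertex 0.2 0.2 0.4
  endloop
 endfacet
 facet normal 0.843 -0.527 -0.105
  outer loop
   vertex 3.0 3.0 0.4
   vertex 3.4 3.4 1.6
   vertex 1.8 0.4 3.8
  endloop
 endfacet
 facet normal 0.183 0.913 -0.365
  outer loop
   vertex 3.0 3.0 0.4
   vertex 3.2 4.0 3.0
   vertex 3.4 3.4 1.6
  endloop
 endfacet
 facet normal -0.058 0.933 -0.354
  outer loop
   vertex 3.0 3.0 0.4
   vertex 1.0 2.8 0.2
   vertex 3.2 4.0 3.0
  endloop
 endfacet
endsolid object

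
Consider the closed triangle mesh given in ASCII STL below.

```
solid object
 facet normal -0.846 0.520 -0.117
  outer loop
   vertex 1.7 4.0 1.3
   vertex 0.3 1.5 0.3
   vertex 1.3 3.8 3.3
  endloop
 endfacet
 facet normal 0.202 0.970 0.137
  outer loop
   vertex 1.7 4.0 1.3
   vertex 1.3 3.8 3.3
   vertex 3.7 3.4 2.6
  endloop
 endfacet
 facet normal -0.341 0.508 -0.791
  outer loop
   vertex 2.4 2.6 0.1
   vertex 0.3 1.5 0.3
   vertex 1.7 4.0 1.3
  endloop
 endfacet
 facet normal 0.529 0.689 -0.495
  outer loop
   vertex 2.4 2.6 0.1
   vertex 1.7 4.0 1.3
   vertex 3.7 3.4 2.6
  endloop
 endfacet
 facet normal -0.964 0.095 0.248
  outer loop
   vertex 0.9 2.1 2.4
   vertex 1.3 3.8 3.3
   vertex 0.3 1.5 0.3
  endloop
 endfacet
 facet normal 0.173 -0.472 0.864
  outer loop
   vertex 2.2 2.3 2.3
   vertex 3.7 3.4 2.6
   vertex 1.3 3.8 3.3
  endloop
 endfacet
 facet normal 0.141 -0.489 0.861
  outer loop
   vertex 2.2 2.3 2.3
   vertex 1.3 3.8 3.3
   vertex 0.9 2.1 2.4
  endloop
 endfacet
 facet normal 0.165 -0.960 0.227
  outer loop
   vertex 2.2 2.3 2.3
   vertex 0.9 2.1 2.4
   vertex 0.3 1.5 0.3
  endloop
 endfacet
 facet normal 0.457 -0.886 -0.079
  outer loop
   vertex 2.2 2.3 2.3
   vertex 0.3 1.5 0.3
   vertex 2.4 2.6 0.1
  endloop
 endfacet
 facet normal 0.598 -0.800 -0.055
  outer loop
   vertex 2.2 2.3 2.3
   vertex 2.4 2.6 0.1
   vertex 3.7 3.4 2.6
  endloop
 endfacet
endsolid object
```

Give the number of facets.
10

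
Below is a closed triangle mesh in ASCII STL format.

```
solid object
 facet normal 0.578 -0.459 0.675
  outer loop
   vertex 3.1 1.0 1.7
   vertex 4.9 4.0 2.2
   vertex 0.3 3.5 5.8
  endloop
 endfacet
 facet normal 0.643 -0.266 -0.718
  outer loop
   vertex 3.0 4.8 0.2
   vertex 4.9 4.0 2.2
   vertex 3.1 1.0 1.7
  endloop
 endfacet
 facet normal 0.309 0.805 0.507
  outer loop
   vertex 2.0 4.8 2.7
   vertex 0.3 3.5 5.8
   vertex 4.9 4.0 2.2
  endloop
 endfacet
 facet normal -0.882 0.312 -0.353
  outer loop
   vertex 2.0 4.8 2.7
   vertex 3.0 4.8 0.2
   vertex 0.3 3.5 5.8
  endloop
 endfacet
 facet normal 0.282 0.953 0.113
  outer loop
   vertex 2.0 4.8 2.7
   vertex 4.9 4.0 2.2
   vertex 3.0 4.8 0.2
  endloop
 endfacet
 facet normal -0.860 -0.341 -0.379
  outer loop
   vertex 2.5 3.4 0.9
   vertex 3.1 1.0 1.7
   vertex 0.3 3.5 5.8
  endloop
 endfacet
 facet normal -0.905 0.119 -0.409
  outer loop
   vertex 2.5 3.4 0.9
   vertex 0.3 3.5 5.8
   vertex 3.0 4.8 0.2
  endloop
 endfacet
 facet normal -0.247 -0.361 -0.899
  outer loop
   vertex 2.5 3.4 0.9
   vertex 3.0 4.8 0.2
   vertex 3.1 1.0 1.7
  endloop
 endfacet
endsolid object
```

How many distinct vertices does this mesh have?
6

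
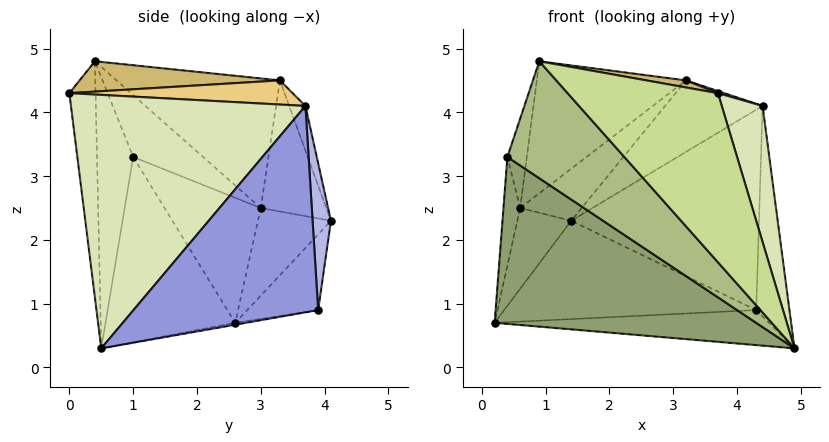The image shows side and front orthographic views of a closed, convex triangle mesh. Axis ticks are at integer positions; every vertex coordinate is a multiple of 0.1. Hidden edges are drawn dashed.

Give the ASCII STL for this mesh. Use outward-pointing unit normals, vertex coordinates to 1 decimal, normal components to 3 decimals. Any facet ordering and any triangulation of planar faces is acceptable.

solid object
 facet normal -0.007 0.173 -0.985
  outer loop
   vertex 4.3 3.9 0.9
   vertex 4.9 0.5 0.3
   vertex 0.2 2.6 0.7
  endloop
 endfacet
 facet normal -0.222 0.789 -0.573
  outer loop
   vertex 4.3 3.9 0.9
   vertex 0.2 2.6 0.7
   vertex 1.4 4.1 2.3
  endloop
 endfacet
 facet normal 0.984 0.177 -0.020
  outer loop
   vertex 4.3 3.9 0.9
   vertex 4.4 3.7 4.1
   vertex 4.9 0.5 0.3
  endloop
 endfacet
 facet normal 0.097 0.994 0.059
  outer loop
   vertex 4.3 3.9 0.9
   vertex 1.4 4.1 2.3
   vertex 4.4 3.7 4.1
  endloop
 endfacet
 facet normal -0.395 -0.796 -0.459
  outer loop
   vertex 0.4 1.0 3.3
   vertex 0.2 2.6 0.7
   vertex 4.9 0.5 0.3
  endloop
 endfacet
 facet normal -0.284 -0.919 -0.273
  outer loop
   vertex 0.4 1.0 3.3
   vertex 4.9 0.5 0.3
   vertex 0.9 0.4 4.8
  endloop
 endfacet
 facet normal -0.169 -0.970 -0.172
  outer loop
   vertex 3.7 0.0 4.3
   vertex 0.9 0.4 4.8
   vertex 4.9 0.5 0.3
  endloop
 endfacet
 facet normal 0.950 -0.165 0.264
  outer loop
   vertex 3.7 0.0 4.3
   vertex 4.9 0.5 0.3
   vertex 4.4 3.7 4.1
  endloop
 endfacet
 facet normal -0.147 0.885 0.442
  outer loop
   vertex 3.2 3.3 4.5
   vertex 4.4 3.7 4.1
   vertex 1.4 4.1 2.3
  endloop
 endfacet
 facet normal 0.171 -0.034 0.985
  outer loop
   vertex 3.2 3.3 4.5
   vertex 0.9 0.4 4.8
   vertex 3.7 0.0 4.3
  endloop
 endfacet
 facet normal 0.319 -0.009 0.948
  outer loop
   vertex 3.2 3.3 4.5
   vertex 3.7 0.0 4.3
   vertex 4.4 3.7 4.1
  endloop
 endfacet
 facet normal -0.886 0.246 0.394
  outer loop
   vertex 0.6 3.0 2.5
   vertex 0.4 1.0 3.3
   vertex 0.9 0.4 4.8
  endloop
 endfacet
 facet normal -0.557 0.522 0.646
  outer loop
   vertex 0.6 3.0 2.5
   vertex 3.2 3.3 4.5
   vertex 1.4 4.1 2.3
  endloop
 endfacet
 facet normal -0.560 0.512 0.651
  outer loop
   vertex 0.6 3.0 2.5
   vertex 0.9 0.4 4.8
   vertex 3.2 3.3 4.5
  endloop
 endfacet
 facet normal -0.804 0.593 0.047
  outer loop
   vertex 0.6 3.0 2.5
   vertex 1.4 4.1 2.3
   vertex 0.2 2.6 0.7
  endloop
 endfacet
 facet normal -0.970 0.168 0.178
  outer loop
   vertex 0.6 3.0 2.5
   vertex 0.2 2.6 0.7
   vertex 0.4 1.0 3.3
  endloop
 endfacet
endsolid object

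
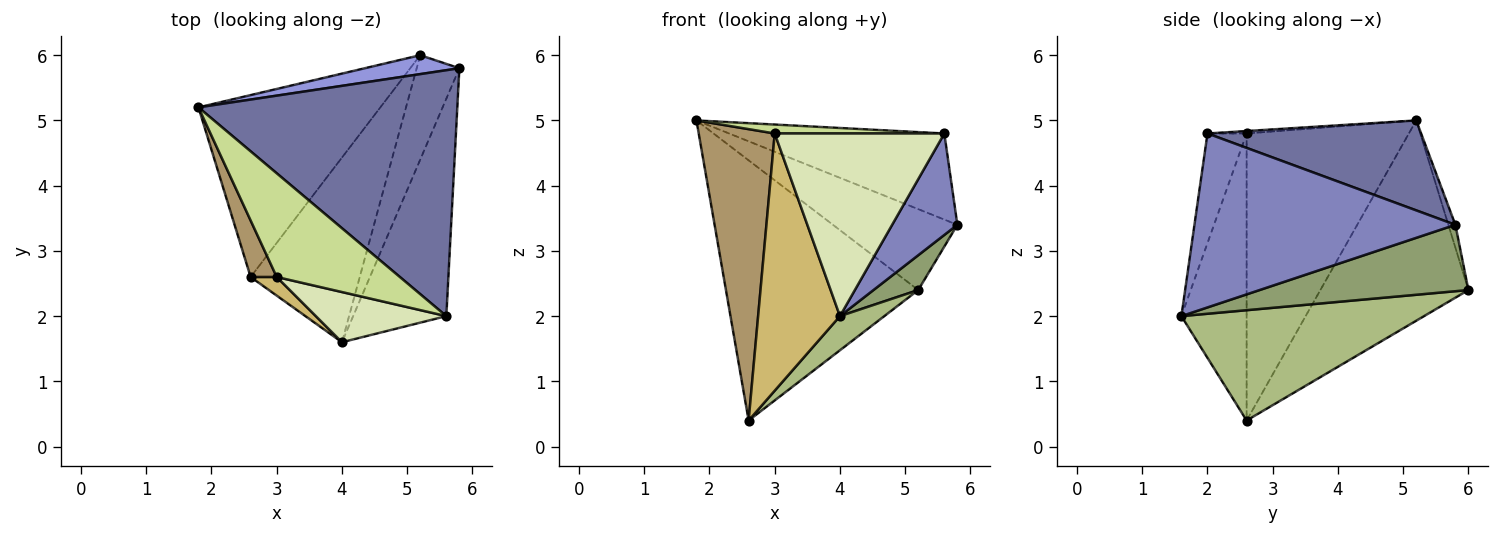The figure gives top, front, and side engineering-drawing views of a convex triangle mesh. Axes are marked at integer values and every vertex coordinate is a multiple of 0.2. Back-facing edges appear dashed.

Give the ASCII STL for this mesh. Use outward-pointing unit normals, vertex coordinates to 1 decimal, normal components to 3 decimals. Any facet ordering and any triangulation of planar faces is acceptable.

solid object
 facet normal 0.312 0.314 0.897
  outer loop
   vertex 5.6 2.0 4.8
   vertex 5.8 5.8 3.4
   vertex 1.8 5.2 5.0
  endloop
 endfacet
 facet normal 0.861 -0.215 -0.461
  outer loop
   vertex 5.6 2.0 4.8
   vertex 4.0 1.6 2.0
   vertex 5.8 5.8 3.4
  endloop
 endfacet
 facet normal -0.055 0.972 0.227
  outer loop
   vertex 5.2 6.0 2.4
   vertex 1.8 5.2 5.0
   vertex 5.8 5.8 3.4
  endloop
 endfacet
 facet normal -0.534 0.693 -0.485
  outer loop
   vertex 5.2 6.0 2.4
   vertex 2.6 2.6 0.4
   vertex 1.8 5.2 5.0
  endloop
 endfacet
 facet normal 0.828 -0.177 -0.532
  outer loop
   vertex 5.2 6.0 2.4
   vertex 5.8 5.8 3.4
   vertex 4.0 1.6 2.0
  endloop
 endfacet
 facet normal 0.705 -0.129 -0.697
  outer loop
   vertex 5.2 6.0 2.4
   vertex 4.0 1.6 2.0
   vertex 2.6 2.6 0.4
  endloop
 endfacet
 facet normal -0.020 -0.086 0.996
  outer loop
   vertex 3.0 2.6 4.8
   vertex 5.6 2.0 4.8
   vertex 1.8 5.2 5.0
  endloop
 endfacet
 facet normal -0.217 -0.941 0.259
  outer loop
   vertex 3.0 2.6 4.8
   vertex 4.0 1.6 2.0
   vertex 5.6 2.0 4.8
  endloop
 endfacet
 facet normal -0.902 -0.423 0.082
  outer loop
   vertex 3.0 2.6 4.8
   vertex 1.8 5.2 5.0
   vertex 2.6 2.6 0.4
  endloop
 endfacet
 facet normal -0.622 -0.781 0.057
  outer loop
   vertex 3.0 2.6 4.8
   vertex 2.6 2.6 0.4
   vertex 4.0 1.6 2.0
  endloop
 endfacet
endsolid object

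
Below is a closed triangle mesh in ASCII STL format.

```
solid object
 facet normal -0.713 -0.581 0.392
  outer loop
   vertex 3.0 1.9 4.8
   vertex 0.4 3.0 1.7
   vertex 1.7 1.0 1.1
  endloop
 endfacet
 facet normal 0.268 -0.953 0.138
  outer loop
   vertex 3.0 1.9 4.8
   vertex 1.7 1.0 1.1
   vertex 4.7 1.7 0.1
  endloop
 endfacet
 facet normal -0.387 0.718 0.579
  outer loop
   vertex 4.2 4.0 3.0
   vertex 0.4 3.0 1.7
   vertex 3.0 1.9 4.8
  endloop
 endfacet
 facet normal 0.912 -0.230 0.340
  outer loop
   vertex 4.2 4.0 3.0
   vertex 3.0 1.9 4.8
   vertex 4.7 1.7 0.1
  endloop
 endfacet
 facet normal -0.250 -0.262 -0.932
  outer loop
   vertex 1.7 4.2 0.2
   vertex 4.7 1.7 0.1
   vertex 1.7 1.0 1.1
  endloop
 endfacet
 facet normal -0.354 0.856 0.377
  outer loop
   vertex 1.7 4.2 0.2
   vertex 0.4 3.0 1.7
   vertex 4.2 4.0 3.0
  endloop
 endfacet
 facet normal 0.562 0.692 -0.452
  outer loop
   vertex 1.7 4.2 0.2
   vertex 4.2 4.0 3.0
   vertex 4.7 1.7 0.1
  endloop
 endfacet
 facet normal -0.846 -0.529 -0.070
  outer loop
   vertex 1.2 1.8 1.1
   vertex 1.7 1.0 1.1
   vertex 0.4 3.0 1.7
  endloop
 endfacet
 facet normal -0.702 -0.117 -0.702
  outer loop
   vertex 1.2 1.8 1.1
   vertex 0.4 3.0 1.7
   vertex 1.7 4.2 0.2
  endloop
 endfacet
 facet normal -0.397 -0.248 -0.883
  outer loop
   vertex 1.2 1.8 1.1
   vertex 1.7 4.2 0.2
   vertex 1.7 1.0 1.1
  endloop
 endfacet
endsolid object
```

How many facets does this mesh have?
10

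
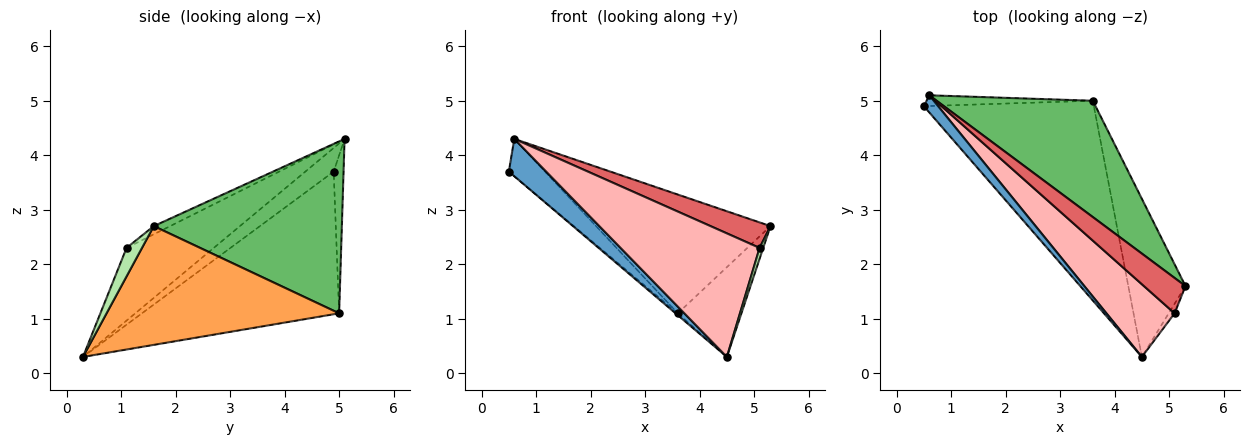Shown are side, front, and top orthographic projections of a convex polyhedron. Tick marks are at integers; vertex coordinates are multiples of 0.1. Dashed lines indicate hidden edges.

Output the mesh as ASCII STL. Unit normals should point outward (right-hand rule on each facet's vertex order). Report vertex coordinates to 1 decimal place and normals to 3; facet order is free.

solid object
 facet normal -0.568 -0.748 0.344
  outer loop
   vertex 0.6 5.1 4.3
   vertex 0.5 4.9 3.7
   vertex 4.5 0.3 0.3
  endloop
 endfacet
 facet normal -0.643 0.007 -0.766
  outer loop
   vertex 3.6 5.0 1.1
   vertex 4.5 0.3 0.3
   vertex 0.5 4.9 3.7
  endloop
 endfacet
 facet normal 0.875 0.239 -0.421
  outer loop
   vertex 3.6 5.0 1.1
   vertex 5.3 1.6 2.7
   vertex 4.5 0.3 0.3
  endloop
 endfacet
 facet normal -0.254 0.929 -0.267
  outer loop
   vertex 3.6 5.0 1.1
   vertex 0.5 4.9 3.7
   vertex 0.6 5.1 4.3
  endloop
 endfacet
 facet normal 0.610 0.566 0.554
  outer loop
   vertex 3.6 5.0 1.1
   vertex 0.6 5.1 4.3
   vertex 5.3 1.6 2.7
  endloop
 endfacet
 facet normal 0.954 -0.225 -0.197
  outer loop
   vertex 5.1 1.1 2.3
   vertex 4.5 0.3 0.3
   vertex 5.3 1.6 2.7
  endloop
 endfacet
 facet normal -0.158 -0.578 0.801
  outer loop
   vertex 5.1 1.1 2.3
   vertex 5.3 1.6 2.7
   vertex 0.6 5.1 4.3
  endloop
 endfacet
 facet normal -0.476 -0.758 0.446
  outer loop
   vertex 5.1 1.1 2.3
   vertex 0.6 5.1 4.3
   vertex 4.5 0.3 0.3
  endloop
 endfacet
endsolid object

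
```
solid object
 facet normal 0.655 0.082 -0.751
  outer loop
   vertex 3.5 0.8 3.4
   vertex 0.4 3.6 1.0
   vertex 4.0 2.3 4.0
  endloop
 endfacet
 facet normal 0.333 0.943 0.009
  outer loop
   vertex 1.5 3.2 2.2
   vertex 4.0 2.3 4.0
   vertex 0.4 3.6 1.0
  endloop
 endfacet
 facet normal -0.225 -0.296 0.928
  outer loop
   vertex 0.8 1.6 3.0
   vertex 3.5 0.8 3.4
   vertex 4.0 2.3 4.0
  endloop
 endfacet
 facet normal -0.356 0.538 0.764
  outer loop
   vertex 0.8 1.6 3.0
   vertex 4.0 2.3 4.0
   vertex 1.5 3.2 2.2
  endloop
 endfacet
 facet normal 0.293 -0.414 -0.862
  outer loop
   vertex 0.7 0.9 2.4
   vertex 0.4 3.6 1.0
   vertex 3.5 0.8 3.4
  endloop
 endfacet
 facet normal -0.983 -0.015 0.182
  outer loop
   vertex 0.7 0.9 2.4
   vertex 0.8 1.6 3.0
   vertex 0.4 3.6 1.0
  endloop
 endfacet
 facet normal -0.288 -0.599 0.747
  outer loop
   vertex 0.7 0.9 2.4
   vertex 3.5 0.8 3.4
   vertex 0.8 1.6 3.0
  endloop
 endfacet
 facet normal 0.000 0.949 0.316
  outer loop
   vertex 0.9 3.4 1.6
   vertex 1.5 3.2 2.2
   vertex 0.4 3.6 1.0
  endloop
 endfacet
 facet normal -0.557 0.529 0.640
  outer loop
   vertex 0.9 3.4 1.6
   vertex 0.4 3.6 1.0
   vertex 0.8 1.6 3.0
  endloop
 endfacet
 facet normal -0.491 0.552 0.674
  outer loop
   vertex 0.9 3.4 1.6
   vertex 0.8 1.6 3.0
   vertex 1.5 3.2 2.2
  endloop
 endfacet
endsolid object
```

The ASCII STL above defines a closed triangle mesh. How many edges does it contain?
15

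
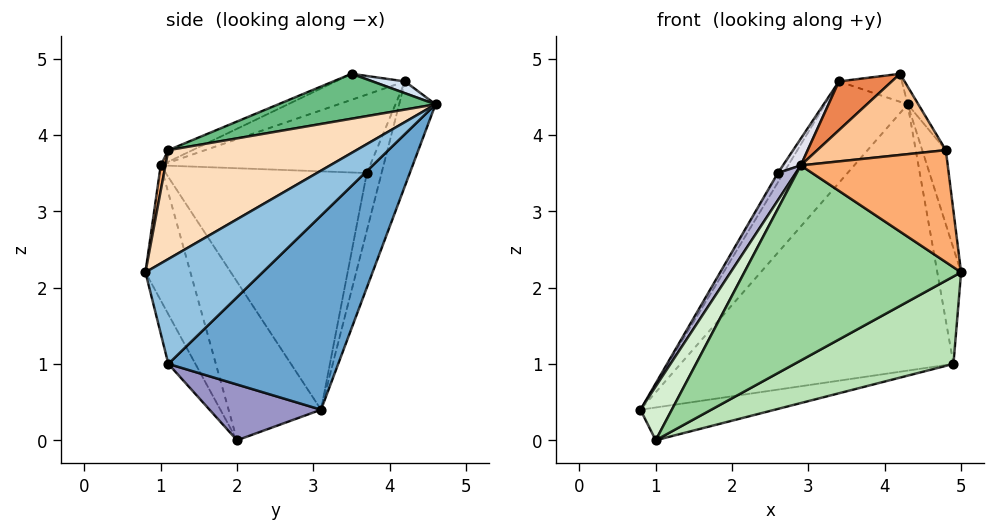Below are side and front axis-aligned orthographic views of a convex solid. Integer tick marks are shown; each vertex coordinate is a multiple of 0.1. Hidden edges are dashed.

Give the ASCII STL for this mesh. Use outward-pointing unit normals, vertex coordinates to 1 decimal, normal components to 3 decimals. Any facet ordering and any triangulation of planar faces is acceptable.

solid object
 facet normal 0.416 0.669 -0.615
  outer loop
   vertex 4.9 1.1 1.0
   vertex 0.8 3.1 0.4
   vertex 4.3 4.6 4.4
  endloop
 endfacet
 facet normal 0.980 0.199 -0.032
  outer loop
   vertex 4.9 1.1 1.0
   vertex 4.3 4.6 4.4
   vertex 5.0 0.8 2.2
  endloop
 endfacet
 facet normal -0.403 0.915 0.010
  outer loop
   vertex 3.4 4.2 4.7
   vertex 4.3 4.6 4.4
   vertex 0.8 3.1 0.4
  endloop
 endfacet
 facet normal 0.167 0.324 0.931
  outer loop
   vertex 3.4 4.2 4.7
   vertex 4.2 3.5 4.8
   vertex 4.3 4.6 4.4
  endloop
 endfacet
 facet normal -0.339 -0.258 0.905
  outer loop
   vertex 3.4 4.2 4.7
   vertex 2.9 1.0 3.6
   vertex 4.2 3.5 4.8
  endloop
 endfacet
 facet normal 0.032 -0.982 0.188
  outer loop
   vertex 4.8 1.1 3.8
   vertex 2.9 1.0 3.6
   vertex 5.0 0.8 2.2
  endloop
 endfacet
 facet normal -0.075 -0.399 0.914
  outer loop
   vertex 4.8 1.1 3.8
   vertex 4.2 3.5 4.8
   vertex 2.9 1.0 3.6
  endloop
 endfacet
 facet normal 0.987 0.124 0.100
  outer loop
   vertex 4.8 1.1 3.8
   vertex 5.0 0.8 2.2
   vertex 4.3 4.6 4.4
  endloop
 endfacet
 facet normal 0.915 0.062 0.400
  outer loop
   vertex 4.8 1.1 3.8
   vertex 4.3 4.6 4.4
   vertex 4.2 3.5 4.8
  endloop
 endfacet
 facet normal -0.200 -0.966 -0.163
  outer loop
   vertex 1.0 2.0 0.0
   vertex 5.0 0.8 2.2
   vertex 2.9 1.0 3.6
  endloop
 endfacet
 facet normal -0.164 -0.960 -0.226
  outer loop
   vertex 1.0 2.0 0.0
   vertex 4.9 1.1 1.0
   vertex 5.0 0.8 2.2
  endloop
 endfacet
 facet normal -0.876 -0.297 0.380
  outer loop
   vertex 1.0 2.0 0.0
   vertex 2.9 1.0 3.6
   vertex 0.8 3.1 0.4
  endloop
 endfacet
 facet normal 0.310 0.374 -0.874
  outer loop
   vertex 1.0 2.0 0.0
   vertex 0.8 3.1 0.4
   vertex 4.9 1.1 1.0
  endloop
 endfacet
 facet normal -0.856 -0.076 0.512
  outer loop
   vertex 2.6 3.7 3.5
   vertex 0.8 3.1 0.4
   vertex 2.9 1.0 3.6
  endloop
 endfacet
 facet normal -0.844 0.325 0.427
  outer loop
   vertex 2.6 3.7 3.5
   vertex 3.4 4.2 4.7
   vertex 0.8 3.1 0.4
  endloop
 endfacet
 facet normal -0.816 -0.069 0.573
  outer loop
   vertex 2.6 3.7 3.5
   vertex 2.9 1.0 3.6
   vertex 3.4 4.2 4.7
  endloop
 endfacet
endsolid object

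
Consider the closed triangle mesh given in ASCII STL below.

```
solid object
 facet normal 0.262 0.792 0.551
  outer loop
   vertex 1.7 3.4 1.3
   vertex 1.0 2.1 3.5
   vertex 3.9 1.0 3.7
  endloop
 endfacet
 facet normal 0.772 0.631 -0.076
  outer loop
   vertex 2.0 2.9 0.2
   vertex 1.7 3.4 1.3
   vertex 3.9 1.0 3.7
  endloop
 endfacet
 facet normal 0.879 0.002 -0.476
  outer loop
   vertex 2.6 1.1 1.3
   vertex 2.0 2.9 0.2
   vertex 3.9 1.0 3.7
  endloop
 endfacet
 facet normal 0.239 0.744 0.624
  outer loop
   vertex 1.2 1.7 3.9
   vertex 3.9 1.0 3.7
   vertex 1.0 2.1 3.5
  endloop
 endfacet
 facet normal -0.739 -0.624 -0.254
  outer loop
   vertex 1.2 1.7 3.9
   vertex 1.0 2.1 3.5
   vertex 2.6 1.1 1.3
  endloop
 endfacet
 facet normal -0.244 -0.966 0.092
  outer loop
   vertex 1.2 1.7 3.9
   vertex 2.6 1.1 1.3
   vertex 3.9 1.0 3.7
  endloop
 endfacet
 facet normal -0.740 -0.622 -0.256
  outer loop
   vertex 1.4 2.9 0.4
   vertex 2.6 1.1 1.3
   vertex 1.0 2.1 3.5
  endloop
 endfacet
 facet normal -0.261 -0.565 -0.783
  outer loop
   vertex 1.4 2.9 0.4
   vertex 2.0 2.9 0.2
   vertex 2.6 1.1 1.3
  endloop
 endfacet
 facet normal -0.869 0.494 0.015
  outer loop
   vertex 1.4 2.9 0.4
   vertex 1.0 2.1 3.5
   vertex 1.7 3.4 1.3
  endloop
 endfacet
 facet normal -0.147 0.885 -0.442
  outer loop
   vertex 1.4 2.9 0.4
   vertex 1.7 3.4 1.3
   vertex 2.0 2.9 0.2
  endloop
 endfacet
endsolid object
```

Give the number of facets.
10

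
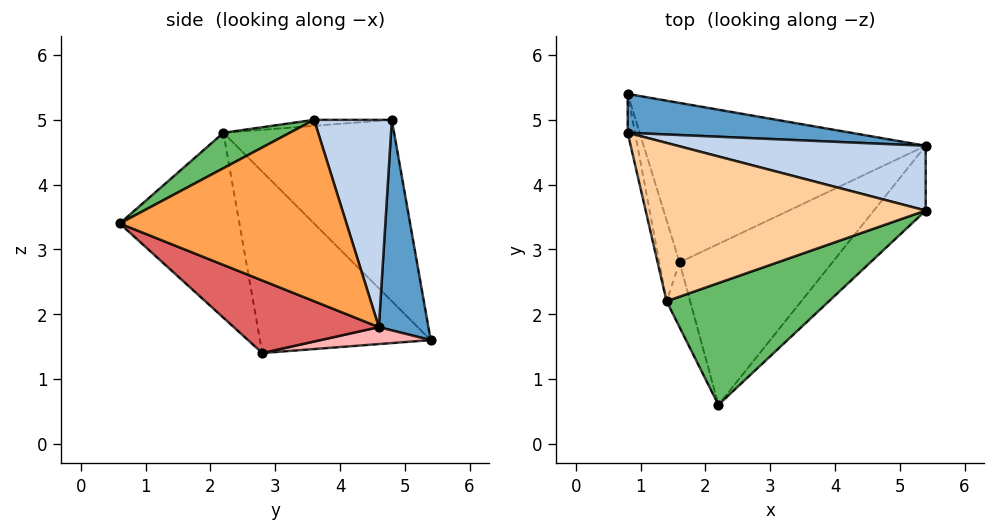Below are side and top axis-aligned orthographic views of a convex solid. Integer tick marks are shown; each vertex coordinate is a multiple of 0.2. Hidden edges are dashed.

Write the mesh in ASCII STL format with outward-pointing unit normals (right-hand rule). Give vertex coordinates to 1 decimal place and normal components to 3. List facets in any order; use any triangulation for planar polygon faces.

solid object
 facet normal 0.162 0.972 0.172
  outer loop
   vertex 0.8 5.4 1.6
   vertex 0.8 4.8 5.0
   vertex 5.4 4.6 1.8
  endloop
 endfacet
 facet normal 0.242 0.926 0.289
  outer loop
   vertex 5.4 3.6 5.0
   vertex 5.4 4.6 1.8
   vertex 0.8 4.8 5.0
  endloop
 endfacet
 facet normal 0.722 -0.660 -0.206
  outer loop
   vertex 5.4 3.6 5.0
   vertex 2.2 0.6 3.4
   vertex 5.4 4.6 1.8
  endloop
 endfacet
 facet normal -0.021 -0.082 0.996
  outer loop
   vertex 1.4 2.2 4.8
   vertex 5.4 3.6 5.0
   vertex 0.8 4.8 5.0
  endloop
 endfacet
 facet normal 0.171 -0.599 0.782
  outer loop
   vertex 1.4 2.2 4.8
   vertex 2.2 0.6 3.4
   vertex 5.4 3.6 5.0
  endloop
 endfacet
 facet normal -0.974 -0.222 -0.039
  outer loop
   vertex 1.4 2.2 4.8
   vertex 0.8 4.8 5.0
   vertex 0.8 5.4 1.6
  endloop
 endfacet
 facet normal 0.351 -0.576 -0.739
  outer loop
   vertex 1.6 2.8 1.4
   vertex 5.4 4.6 1.8
   vertex 2.2 0.6 3.4
  endloop
 endfacet
 facet normal 0.060 0.095 -0.994
  outer loop
   vertex 1.6 2.8 1.4
   vertex 0.8 5.4 1.6
   vertex 5.4 4.6 1.8
  endloop
 endfacet
 facet normal -0.926 -0.360 -0.118
  outer loop
   vertex 1.6 2.8 1.4
   vertex 2.2 0.6 3.4
   vertex 1.4 2.2 4.8
  endloop
 endfacet
 facet normal -0.953 -0.285 -0.106
  outer loop
   vertex 1.6 2.8 1.4
   vertex 1.4 2.2 4.8
   vertex 0.8 5.4 1.6
  endloop
 endfacet
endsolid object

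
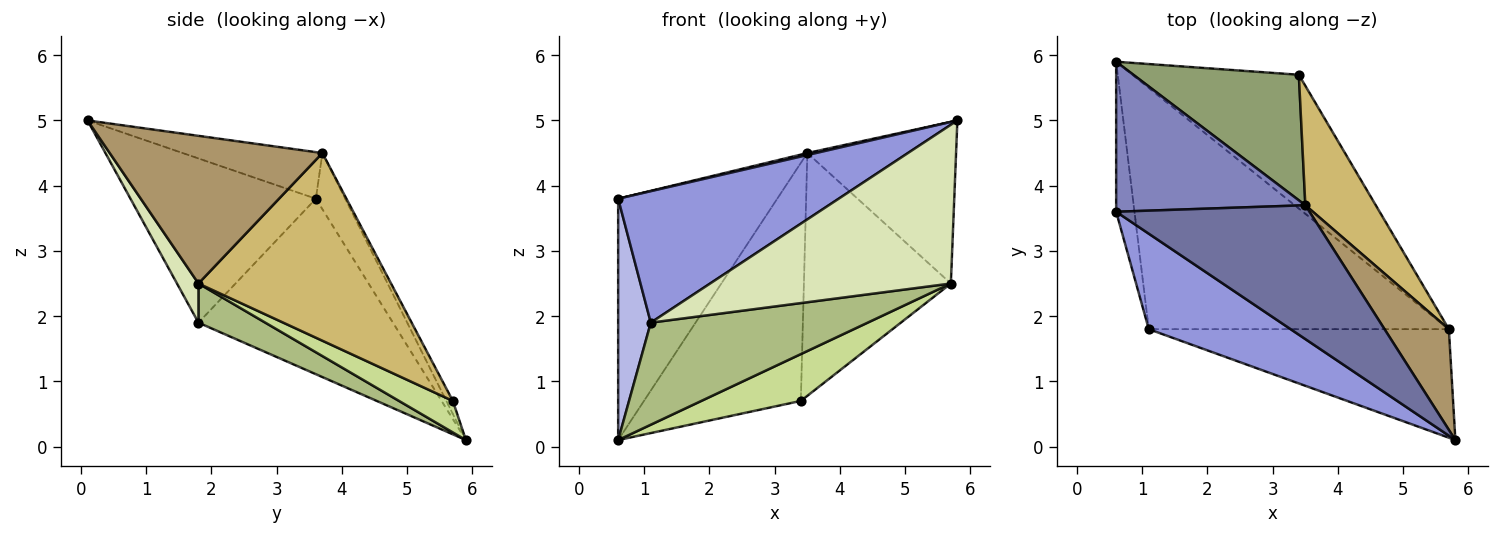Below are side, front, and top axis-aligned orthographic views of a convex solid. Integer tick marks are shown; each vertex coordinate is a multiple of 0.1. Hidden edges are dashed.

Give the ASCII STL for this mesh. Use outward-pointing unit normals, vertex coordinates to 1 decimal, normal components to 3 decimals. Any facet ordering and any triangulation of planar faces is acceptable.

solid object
 facet normal -0.234 -0.015 0.972
  outer loop
   vertex 3.5 3.7 4.5
   vertex 0.6 3.6 3.8
   vertex 5.8 0.1 5.0
  endloop
 endfacet
 facet normal -0.155 0.839 0.522
  outer loop
   vertex 3.5 3.7 4.5
   vertex 0.6 5.9 0.1
   vertex 0.6 3.6 3.8
  endloop
 endfacet
 facet normal -0.562 -0.669 0.486
  outer loop
   vertex 1.1 1.8 1.9
   vertex 5.8 0.1 5.0
   vertex 0.6 3.6 3.8
  endloop
 endfacet
 facet normal -0.981 -0.165 -0.102
  outer loop
   vertex 1.1 1.8 1.9
   vertex 0.6 3.6 3.8
   vertex 0.6 5.9 0.1
  endloop
 endfacet
 facet normal -0.037 0.884 0.466
  outer loop
   vertex 3.4 5.7 0.7
   vertex 0.6 5.9 0.1
   vertex 3.5 3.7 4.5
  endloop
 endfacet
 facet normal 0.119 -0.387 -0.914
  outer loop
   vertex 5.7 1.8 2.5
   vertex 1.1 1.8 1.9
   vertex 0.6 5.9 0.1
  endloop
 endfacet
 facet normal 0.176 -0.325 -0.929
  outer loop
   vertex 5.7 1.8 2.5
   vertex 0.6 5.9 0.1
   vertex 3.4 5.7 0.7
  endloop
 endfacet
 facet normal 0.073 -0.823 -0.563
  outer loop
   vertex 5.7 1.8 2.5
   vertex 5.8 0.1 5.0
   vertex 1.1 1.8 1.9
  endloop
 endfacet
 facet normal 0.772 0.540 0.336
  outer loop
   vertex 5.7 1.8 2.5
   vertex 3.5 3.7 4.5
   vertex 5.8 0.1 5.0
  endloop
 endfacet
 facet normal 0.762 0.581 0.286
  outer loop
   vertex 5.7 1.8 2.5
   vertex 3.4 5.7 0.7
   vertex 3.5 3.7 4.5
  endloop
 endfacet
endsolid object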